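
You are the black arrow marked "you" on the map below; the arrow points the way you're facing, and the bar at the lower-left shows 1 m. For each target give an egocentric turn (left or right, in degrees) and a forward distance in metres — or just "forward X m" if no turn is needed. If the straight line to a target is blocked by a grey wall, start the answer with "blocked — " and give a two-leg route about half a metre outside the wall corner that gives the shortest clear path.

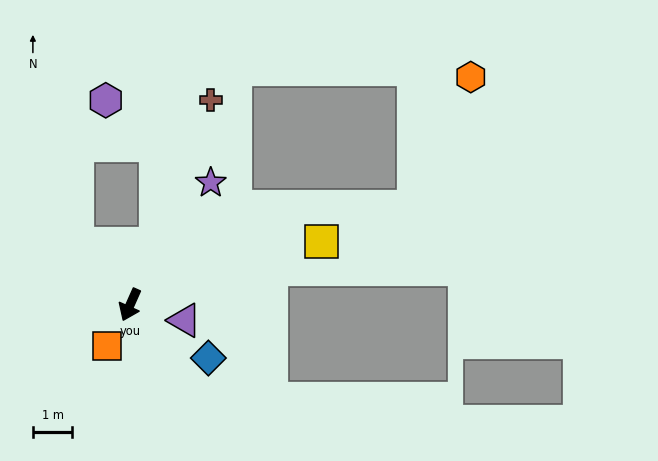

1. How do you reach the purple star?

turn left 171°, forward 3.7 m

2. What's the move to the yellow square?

turn left 132°, forward 5.1 m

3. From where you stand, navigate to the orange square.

turn right 5°, forward 1.2 m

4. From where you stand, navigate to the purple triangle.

turn left 98°, forward 1.4 m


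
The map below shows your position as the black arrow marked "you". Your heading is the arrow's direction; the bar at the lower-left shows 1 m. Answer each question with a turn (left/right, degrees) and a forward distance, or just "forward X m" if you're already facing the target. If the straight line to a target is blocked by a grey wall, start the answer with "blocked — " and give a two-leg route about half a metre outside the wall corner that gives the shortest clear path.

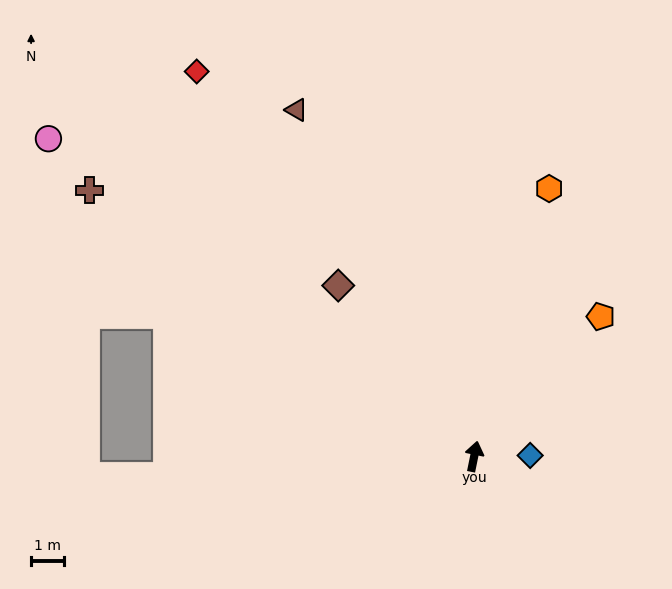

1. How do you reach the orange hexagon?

turn right 4°, forward 8.4 m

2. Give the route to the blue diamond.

turn right 78°, forward 1.7 m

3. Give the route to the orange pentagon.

turn right 31°, forward 5.7 m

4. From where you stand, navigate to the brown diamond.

turn left 50°, forward 6.6 m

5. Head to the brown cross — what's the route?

turn left 67°, forward 14.1 m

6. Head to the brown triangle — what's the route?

turn left 39°, forward 11.7 m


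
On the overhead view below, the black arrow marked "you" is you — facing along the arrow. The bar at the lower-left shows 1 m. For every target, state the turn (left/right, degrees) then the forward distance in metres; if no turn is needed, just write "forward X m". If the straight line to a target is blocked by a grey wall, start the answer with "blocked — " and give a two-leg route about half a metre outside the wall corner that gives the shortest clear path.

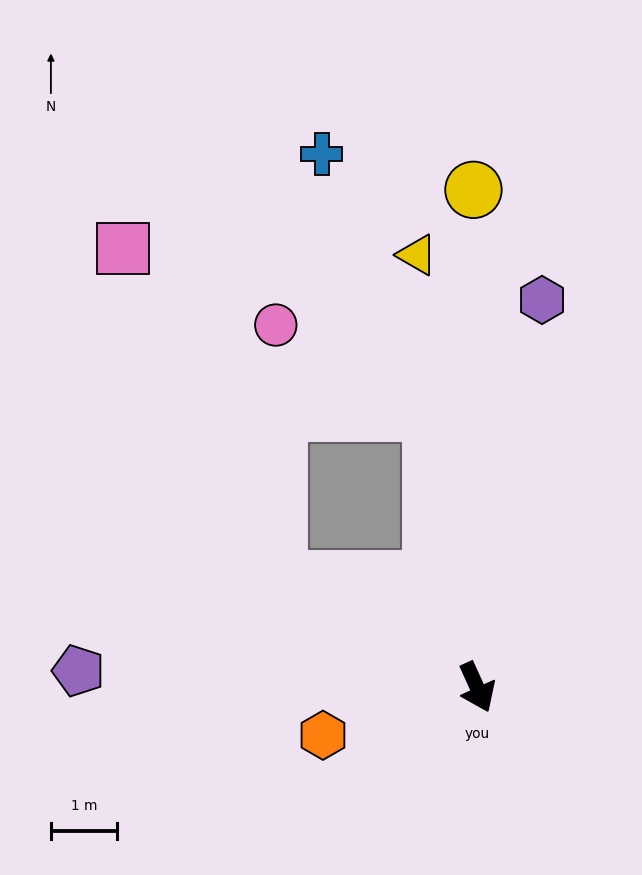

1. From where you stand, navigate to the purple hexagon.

turn left 146°, forward 5.9 m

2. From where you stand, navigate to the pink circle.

blocked — turn left 165°, forward 4.2 m, then turn left 51°, forward 2.7 m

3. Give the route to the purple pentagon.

turn right 117°, forward 6.0 m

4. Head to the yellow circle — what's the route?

turn left 156°, forward 7.5 m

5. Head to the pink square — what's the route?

blocked — turn right 143°, forward 3.4 m, then turn right 36°, forward 5.5 m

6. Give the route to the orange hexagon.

turn right 97°, forward 2.4 m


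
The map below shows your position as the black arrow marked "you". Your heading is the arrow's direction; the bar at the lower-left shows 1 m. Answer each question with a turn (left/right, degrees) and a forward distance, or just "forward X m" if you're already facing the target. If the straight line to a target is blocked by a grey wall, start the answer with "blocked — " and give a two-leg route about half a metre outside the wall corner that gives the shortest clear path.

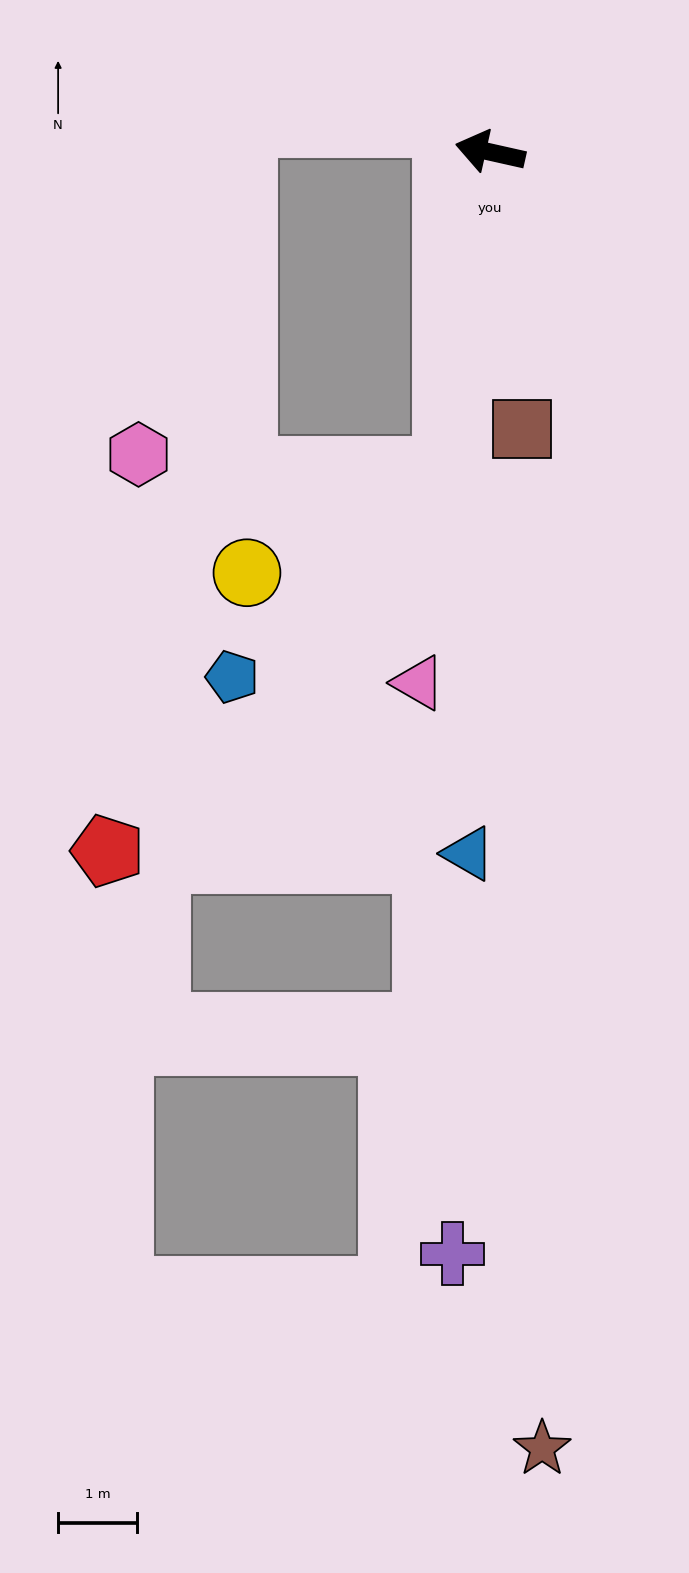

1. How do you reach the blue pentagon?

blocked — turn left 95°, forward 4.1 m, then turn right 38°, forward 3.8 m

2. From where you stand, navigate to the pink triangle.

turn left 95°, forward 6.8 m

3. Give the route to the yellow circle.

blocked — turn left 95°, forward 4.1 m, then turn right 55°, forward 2.8 m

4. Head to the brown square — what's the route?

turn left 109°, forward 3.5 m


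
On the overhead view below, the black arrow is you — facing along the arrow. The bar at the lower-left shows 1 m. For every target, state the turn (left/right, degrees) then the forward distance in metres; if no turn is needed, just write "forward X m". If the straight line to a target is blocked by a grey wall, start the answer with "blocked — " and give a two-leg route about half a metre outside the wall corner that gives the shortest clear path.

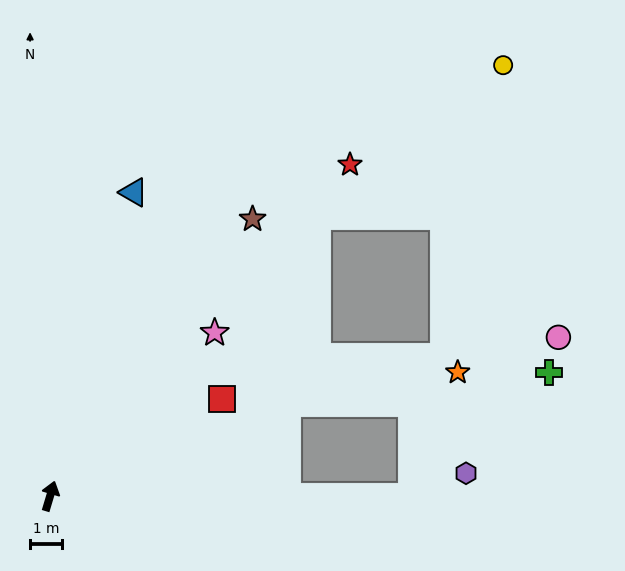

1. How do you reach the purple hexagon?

blocked — turn right 73°, forward 11.3 m, then turn left 23°, forward 1.9 m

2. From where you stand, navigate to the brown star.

turn right 19°, forward 10.7 m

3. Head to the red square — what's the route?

turn right 44°, forward 6.2 m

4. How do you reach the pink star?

turn right 29°, forward 7.2 m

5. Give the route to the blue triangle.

forward 9.8 m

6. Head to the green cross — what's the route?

blocked — turn right 73°, forward 11.3 m, then turn left 42°, forward 5.8 m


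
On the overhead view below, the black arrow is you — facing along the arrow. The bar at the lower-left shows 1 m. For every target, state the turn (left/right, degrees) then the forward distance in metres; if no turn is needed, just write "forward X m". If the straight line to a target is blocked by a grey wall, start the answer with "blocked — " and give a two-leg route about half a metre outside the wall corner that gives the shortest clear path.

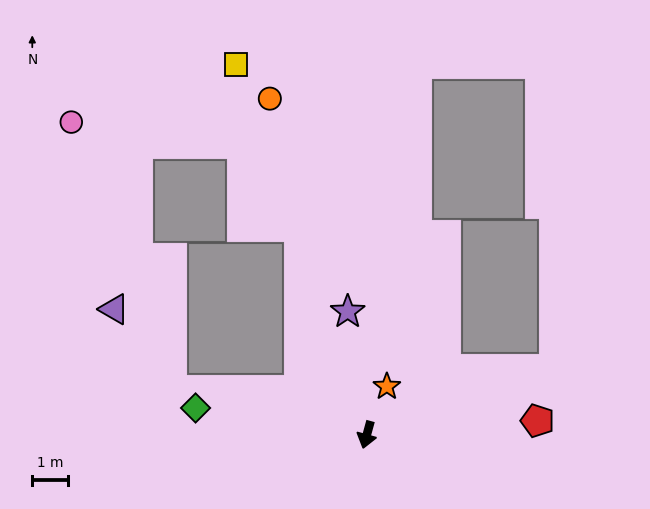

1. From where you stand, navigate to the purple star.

turn right 156°, forward 3.5 m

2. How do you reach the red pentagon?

turn left 110°, forward 4.8 m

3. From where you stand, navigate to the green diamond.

turn right 84°, forward 4.9 m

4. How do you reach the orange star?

turn left 173°, forward 1.5 m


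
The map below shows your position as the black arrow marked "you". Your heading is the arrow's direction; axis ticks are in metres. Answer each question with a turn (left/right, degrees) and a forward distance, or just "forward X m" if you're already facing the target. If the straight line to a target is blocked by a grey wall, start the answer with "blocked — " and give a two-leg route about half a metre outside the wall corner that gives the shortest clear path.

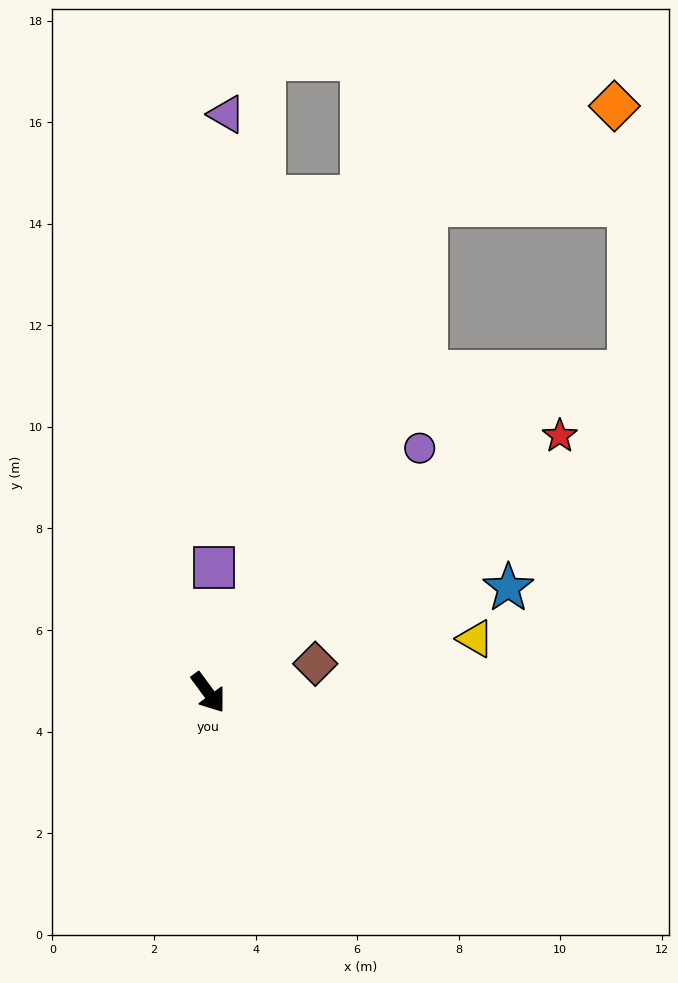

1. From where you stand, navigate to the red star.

turn left 90°, forward 8.6 m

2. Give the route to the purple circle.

turn left 103°, forward 6.4 m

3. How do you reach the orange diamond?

blocked — turn left 120°, forward 10.5 m, then turn right 39°, forward 4.2 m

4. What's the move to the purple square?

turn left 141°, forward 2.5 m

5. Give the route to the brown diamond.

turn left 69°, forward 2.2 m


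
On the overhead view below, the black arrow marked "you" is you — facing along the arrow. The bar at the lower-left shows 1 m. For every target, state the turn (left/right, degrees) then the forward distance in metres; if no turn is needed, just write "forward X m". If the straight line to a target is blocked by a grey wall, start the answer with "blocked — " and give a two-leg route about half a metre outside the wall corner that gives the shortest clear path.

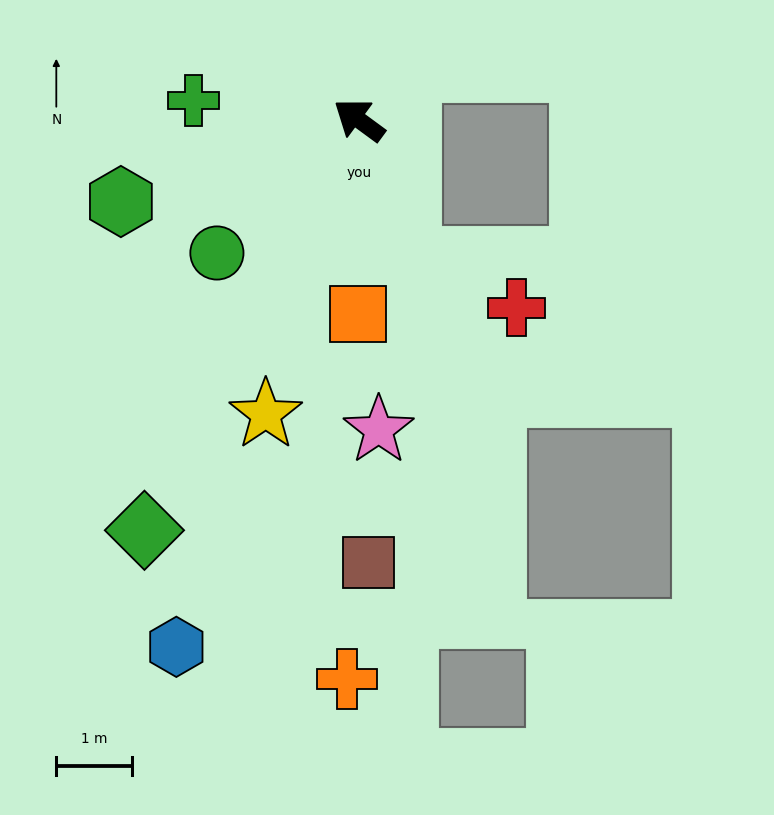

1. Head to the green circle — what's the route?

turn left 79°, forward 2.6 m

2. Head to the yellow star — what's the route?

turn left 109°, forward 4.1 m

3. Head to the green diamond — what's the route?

turn left 99°, forward 6.1 m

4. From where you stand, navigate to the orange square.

turn left 126°, forward 2.6 m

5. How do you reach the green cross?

turn left 30°, forward 2.2 m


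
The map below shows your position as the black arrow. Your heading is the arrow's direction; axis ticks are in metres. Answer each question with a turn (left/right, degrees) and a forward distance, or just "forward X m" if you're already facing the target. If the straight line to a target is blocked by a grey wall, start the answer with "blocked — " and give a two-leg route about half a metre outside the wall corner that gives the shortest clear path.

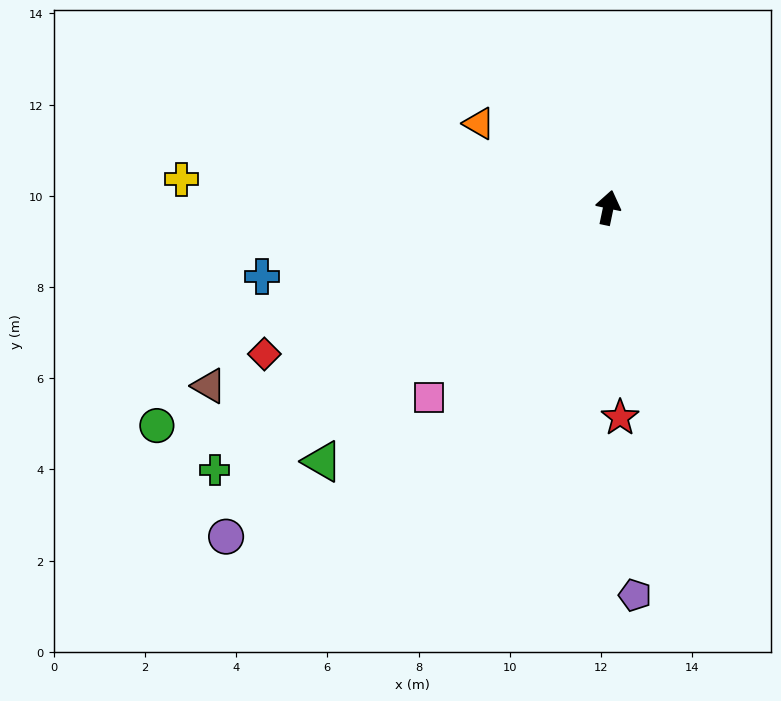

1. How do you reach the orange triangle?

turn left 69°, forward 3.4 m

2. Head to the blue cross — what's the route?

turn left 113°, forward 7.7 m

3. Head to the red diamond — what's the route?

turn left 125°, forward 8.2 m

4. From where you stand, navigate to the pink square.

turn left 148°, forward 5.7 m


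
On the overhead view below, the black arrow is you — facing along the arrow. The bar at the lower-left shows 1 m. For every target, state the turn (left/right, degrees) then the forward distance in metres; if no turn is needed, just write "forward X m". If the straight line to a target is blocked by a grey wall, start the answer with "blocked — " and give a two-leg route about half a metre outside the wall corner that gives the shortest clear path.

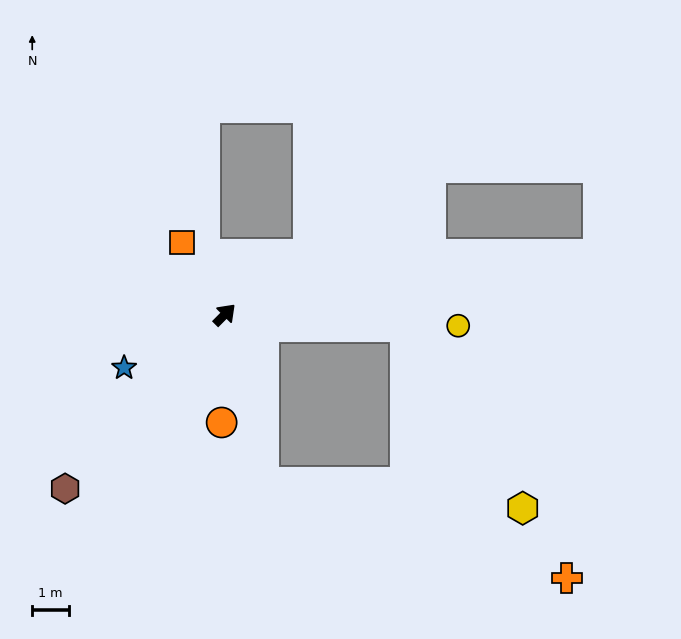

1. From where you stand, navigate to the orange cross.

blocked — turn right 122°, forward 4.7 m, then turn left 59°, forward 8.7 m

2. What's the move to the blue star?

turn left 163°, forward 3.1 m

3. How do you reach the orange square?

turn left 75°, forward 2.3 m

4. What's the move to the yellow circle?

turn right 48°, forward 6.4 m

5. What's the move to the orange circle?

turn right 137°, forward 2.9 m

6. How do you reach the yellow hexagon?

blocked — turn right 49°, forward 5.0 m, then turn right 54°, forward 5.9 m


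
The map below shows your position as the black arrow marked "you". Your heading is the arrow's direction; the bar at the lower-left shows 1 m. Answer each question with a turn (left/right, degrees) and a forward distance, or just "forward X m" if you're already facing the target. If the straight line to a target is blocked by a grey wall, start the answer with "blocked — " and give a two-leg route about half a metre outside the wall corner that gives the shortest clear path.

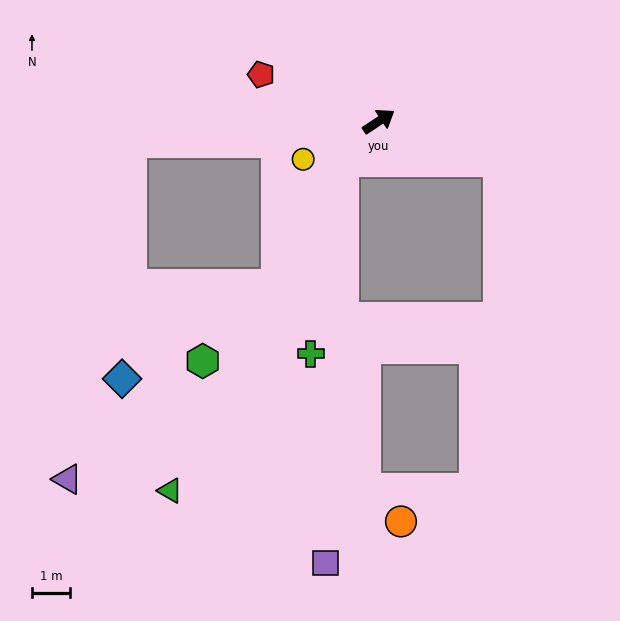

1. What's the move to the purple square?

blocked — turn right 165°, forward 1.4 m, then turn left 39°, forward 10.7 m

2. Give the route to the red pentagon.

turn left 125°, forward 3.4 m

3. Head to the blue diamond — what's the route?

blocked — turn left 151°, forward 6.6 m, then turn left 83°, forward 6.3 m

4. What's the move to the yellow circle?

turn left 173°, forward 2.2 m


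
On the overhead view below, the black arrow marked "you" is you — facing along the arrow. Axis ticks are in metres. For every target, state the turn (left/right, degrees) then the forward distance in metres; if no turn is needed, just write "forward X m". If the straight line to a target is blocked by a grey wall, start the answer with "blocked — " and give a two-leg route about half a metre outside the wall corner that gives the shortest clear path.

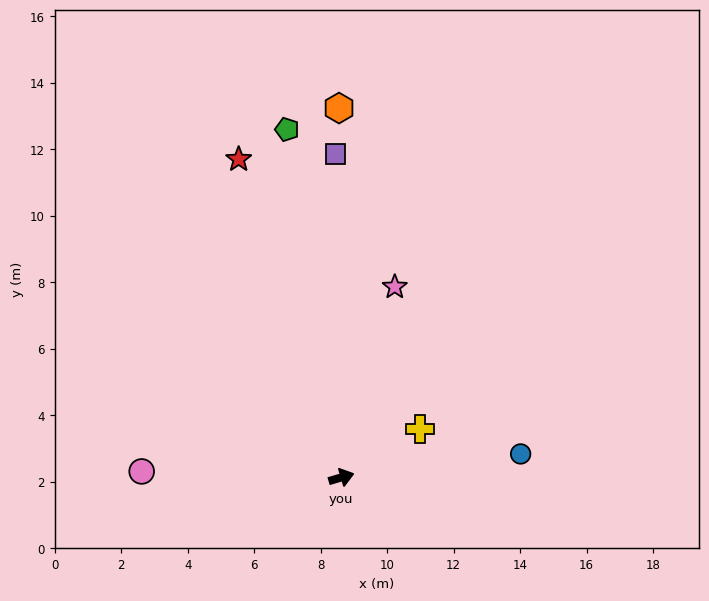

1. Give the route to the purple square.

turn left 75°, forward 9.7 m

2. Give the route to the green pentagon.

turn left 82°, forward 10.6 m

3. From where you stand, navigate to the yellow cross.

turn left 15°, forward 2.8 m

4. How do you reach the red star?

turn left 91°, forward 10.1 m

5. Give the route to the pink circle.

turn left 162°, forward 6.0 m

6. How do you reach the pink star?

turn left 58°, forward 6.0 m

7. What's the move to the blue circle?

turn right 9°, forward 5.4 m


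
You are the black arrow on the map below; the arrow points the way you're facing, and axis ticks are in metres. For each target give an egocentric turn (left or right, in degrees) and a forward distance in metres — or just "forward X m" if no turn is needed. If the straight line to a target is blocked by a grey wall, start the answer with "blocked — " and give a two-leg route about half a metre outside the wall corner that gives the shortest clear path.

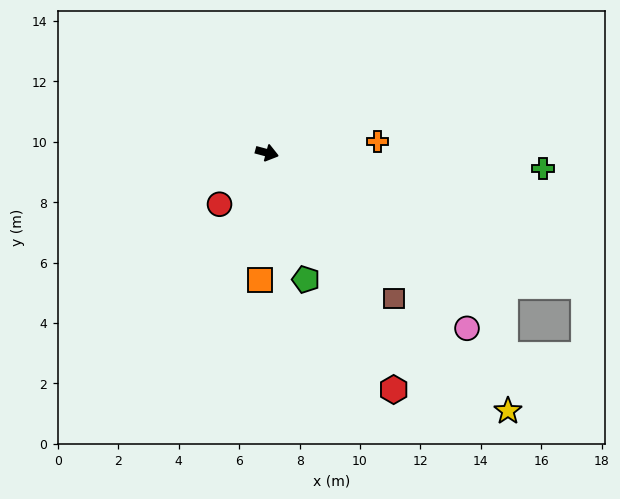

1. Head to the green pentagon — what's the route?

turn right 58°, forward 4.4 m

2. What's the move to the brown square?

turn right 34°, forward 6.4 m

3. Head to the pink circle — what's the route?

turn right 26°, forward 8.8 m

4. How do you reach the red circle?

turn right 118°, forward 2.3 m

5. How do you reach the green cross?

turn left 12°, forward 9.2 m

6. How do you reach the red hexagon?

turn right 47°, forward 8.9 m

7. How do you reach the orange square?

turn right 78°, forward 4.2 m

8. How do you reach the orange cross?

turn left 21°, forward 3.7 m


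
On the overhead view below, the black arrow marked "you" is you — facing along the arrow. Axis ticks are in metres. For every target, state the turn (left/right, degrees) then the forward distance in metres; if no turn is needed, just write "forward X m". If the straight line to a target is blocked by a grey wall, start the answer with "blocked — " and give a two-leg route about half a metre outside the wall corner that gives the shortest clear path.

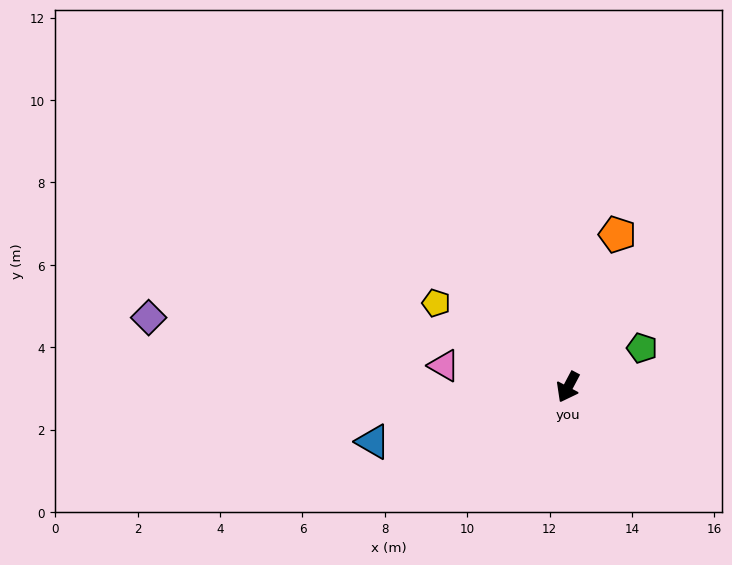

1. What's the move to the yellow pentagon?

turn right 95°, forward 3.8 m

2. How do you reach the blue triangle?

turn right 46°, forward 4.9 m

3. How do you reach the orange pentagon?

turn right 170°, forward 3.9 m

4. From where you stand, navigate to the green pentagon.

turn left 146°, forward 2.0 m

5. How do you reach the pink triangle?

turn right 72°, forward 3.1 m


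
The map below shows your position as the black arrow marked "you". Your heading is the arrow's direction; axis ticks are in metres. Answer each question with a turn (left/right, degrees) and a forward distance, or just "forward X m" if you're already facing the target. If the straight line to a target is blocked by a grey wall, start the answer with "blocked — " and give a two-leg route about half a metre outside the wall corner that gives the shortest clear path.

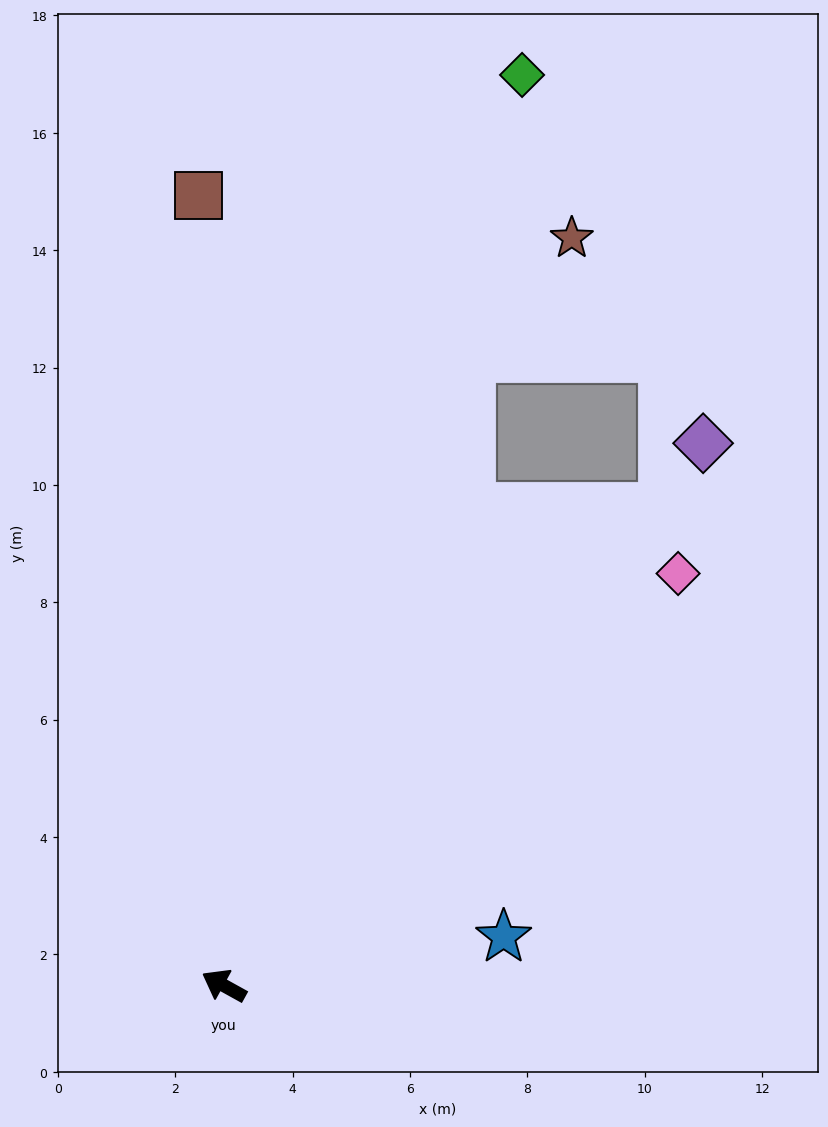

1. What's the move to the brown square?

turn right 59°, forward 13.5 m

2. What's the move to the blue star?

turn right 141°, forward 4.8 m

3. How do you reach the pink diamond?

turn right 109°, forward 10.4 m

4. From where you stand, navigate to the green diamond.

turn right 79°, forward 16.3 m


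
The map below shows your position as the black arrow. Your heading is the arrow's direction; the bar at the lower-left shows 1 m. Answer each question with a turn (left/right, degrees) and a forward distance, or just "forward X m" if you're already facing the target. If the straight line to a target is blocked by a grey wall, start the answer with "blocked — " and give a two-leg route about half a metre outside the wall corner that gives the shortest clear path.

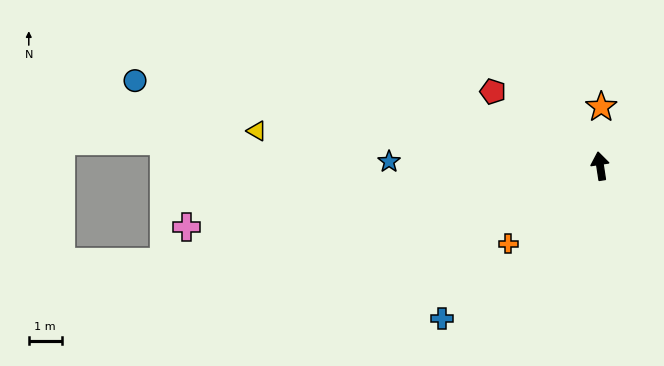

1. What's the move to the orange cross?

turn left 122°, forward 3.7 m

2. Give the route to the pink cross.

turn left 90°, forward 12.7 m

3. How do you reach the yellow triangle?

turn left 75°, forward 10.5 m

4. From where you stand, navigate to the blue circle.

turn left 71°, forward 14.4 m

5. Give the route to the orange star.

turn right 10°, forward 1.8 m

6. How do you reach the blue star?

turn left 80°, forward 6.4 m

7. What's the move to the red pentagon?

turn left 47°, forward 4.0 m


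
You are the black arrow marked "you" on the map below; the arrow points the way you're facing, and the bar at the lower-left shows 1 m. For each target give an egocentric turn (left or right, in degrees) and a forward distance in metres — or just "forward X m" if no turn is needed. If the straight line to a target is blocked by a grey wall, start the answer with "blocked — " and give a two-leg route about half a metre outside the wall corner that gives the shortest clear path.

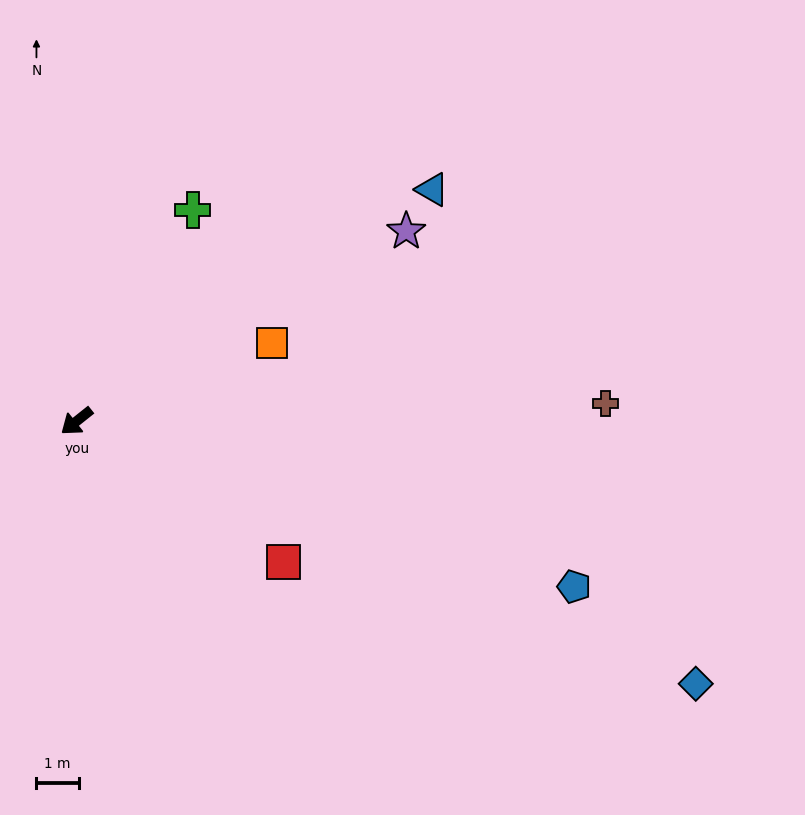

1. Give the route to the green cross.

turn right 157°, forward 5.7 m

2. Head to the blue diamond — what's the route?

turn left 118°, forward 15.8 m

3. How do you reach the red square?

turn left 107°, forward 5.9 m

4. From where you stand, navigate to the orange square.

turn left 163°, forward 4.9 m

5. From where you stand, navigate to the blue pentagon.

turn left 123°, forward 12.3 m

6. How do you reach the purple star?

turn left 171°, forward 8.9 m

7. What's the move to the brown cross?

turn left 143°, forward 12.4 m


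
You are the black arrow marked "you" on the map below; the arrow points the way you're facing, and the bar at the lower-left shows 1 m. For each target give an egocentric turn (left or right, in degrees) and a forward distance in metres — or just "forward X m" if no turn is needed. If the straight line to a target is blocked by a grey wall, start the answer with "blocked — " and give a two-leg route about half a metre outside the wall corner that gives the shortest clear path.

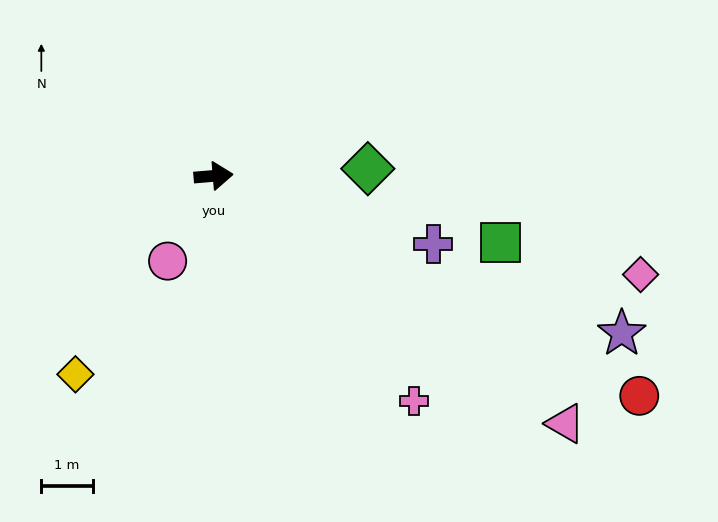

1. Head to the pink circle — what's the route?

turn right 123°, forward 1.9 m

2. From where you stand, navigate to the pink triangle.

turn right 40°, forward 8.4 m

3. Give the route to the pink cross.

turn right 53°, forward 5.9 m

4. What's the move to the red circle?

turn right 32°, forward 9.3 m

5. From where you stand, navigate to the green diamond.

turn right 2°, forward 3.0 m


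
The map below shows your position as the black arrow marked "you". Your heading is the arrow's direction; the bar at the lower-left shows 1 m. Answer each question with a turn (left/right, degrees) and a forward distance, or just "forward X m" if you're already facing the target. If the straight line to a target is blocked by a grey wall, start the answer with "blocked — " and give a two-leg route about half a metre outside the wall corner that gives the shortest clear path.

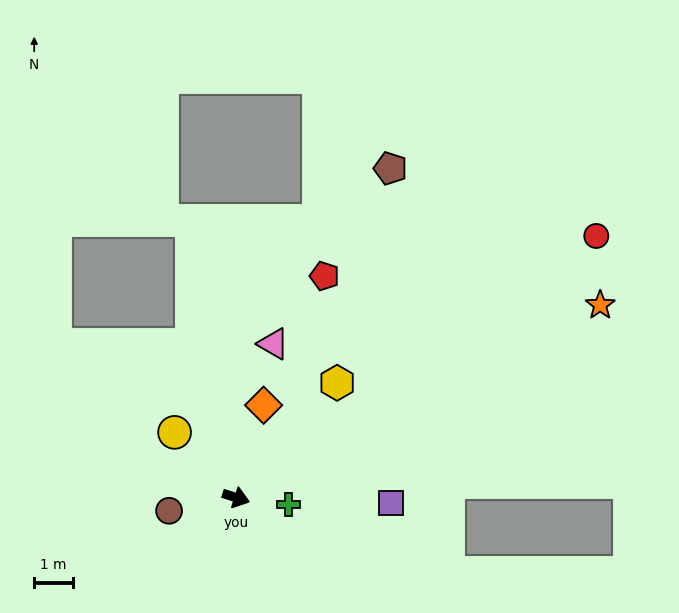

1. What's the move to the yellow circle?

turn left 151°, forward 2.3 m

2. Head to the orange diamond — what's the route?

turn left 91°, forward 2.5 m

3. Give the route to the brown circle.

turn right 151°, forward 1.8 m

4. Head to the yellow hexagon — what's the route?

turn left 67°, forward 3.9 m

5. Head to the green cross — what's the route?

turn left 10°, forward 1.4 m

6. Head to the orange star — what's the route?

turn left 46°, forward 10.6 m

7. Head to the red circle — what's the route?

turn left 54°, forward 11.5 m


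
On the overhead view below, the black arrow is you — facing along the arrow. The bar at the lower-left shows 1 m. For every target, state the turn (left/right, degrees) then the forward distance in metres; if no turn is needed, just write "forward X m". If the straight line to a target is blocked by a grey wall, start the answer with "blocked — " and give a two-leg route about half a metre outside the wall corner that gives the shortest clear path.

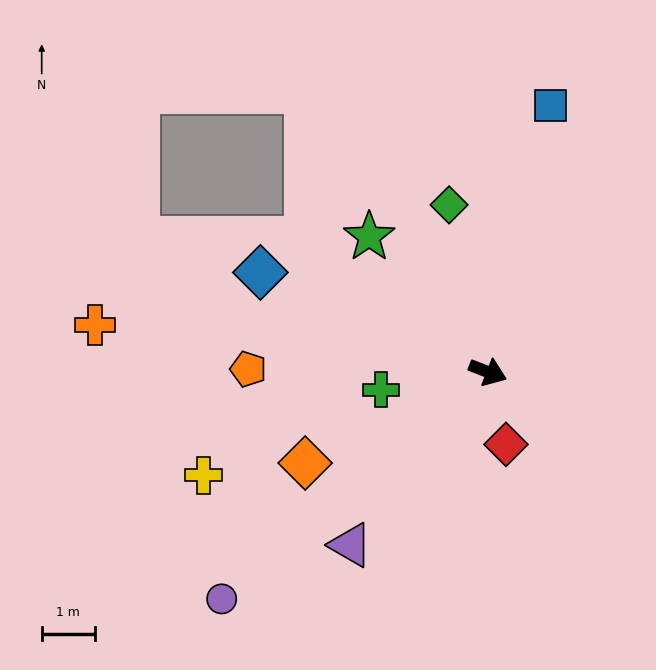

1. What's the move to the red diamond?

turn right 55°, forward 1.4 m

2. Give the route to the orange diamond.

turn right 132°, forward 3.9 m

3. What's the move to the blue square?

turn left 98°, forward 5.2 m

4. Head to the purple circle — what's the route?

turn right 118°, forward 6.6 m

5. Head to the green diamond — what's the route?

turn left 124°, forward 3.2 m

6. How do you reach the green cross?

turn right 149°, forward 2.0 m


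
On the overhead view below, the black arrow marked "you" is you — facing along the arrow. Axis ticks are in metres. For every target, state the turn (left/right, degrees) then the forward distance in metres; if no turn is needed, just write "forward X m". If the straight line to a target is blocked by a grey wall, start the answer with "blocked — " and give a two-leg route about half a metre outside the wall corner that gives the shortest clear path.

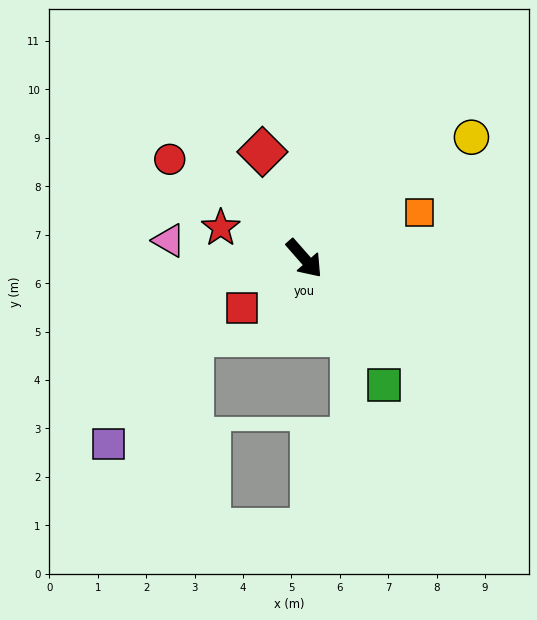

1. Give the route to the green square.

turn right 9°, forward 3.1 m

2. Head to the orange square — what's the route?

turn left 71°, forward 2.6 m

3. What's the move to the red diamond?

turn left 160°, forward 2.4 m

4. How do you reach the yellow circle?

turn left 85°, forward 4.3 m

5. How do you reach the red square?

turn right 93°, forward 1.6 m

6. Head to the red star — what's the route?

turn right 151°, forward 1.8 m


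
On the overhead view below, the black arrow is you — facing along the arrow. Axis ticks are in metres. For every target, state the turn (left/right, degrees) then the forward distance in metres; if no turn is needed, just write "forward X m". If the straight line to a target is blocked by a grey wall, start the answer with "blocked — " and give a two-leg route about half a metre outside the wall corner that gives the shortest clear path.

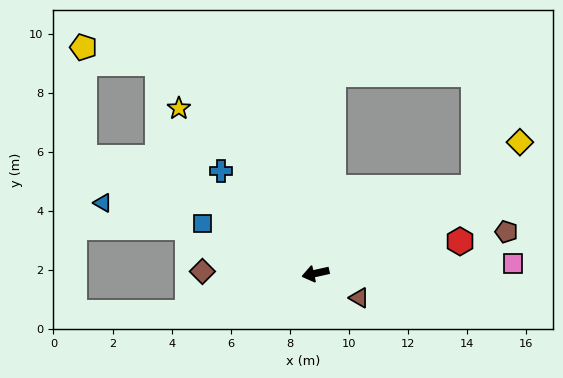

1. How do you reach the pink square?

turn left 170°, forward 6.7 m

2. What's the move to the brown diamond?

turn right 14°, forward 3.8 m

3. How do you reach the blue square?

turn right 36°, forward 4.2 m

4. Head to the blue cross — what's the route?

turn right 60°, forward 4.7 m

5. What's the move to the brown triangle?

turn left 138°, forward 1.7 m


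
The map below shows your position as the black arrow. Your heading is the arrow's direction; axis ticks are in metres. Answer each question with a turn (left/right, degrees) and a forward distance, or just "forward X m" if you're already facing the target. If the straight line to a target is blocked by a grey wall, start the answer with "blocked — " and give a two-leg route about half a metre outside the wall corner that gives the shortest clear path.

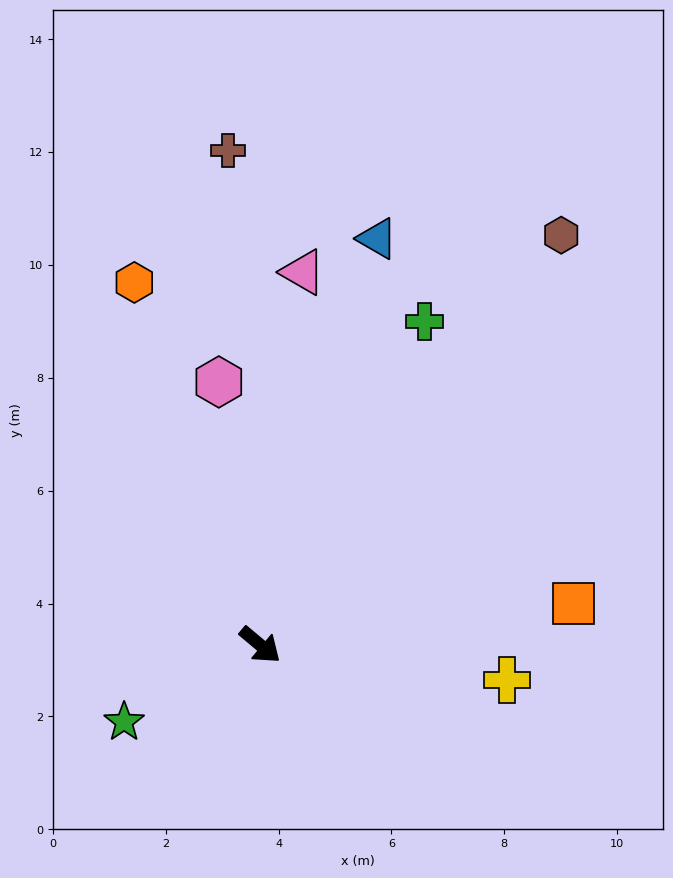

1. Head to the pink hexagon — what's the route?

turn left 139°, forward 4.7 m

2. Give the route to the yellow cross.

turn left 32°, forward 4.4 m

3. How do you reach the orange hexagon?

turn left 149°, forward 6.8 m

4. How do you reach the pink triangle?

turn left 123°, forward 6.7 m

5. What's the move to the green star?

turn right 111°, forward 2.8 m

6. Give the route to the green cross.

turn left 103°, forward 6.4 m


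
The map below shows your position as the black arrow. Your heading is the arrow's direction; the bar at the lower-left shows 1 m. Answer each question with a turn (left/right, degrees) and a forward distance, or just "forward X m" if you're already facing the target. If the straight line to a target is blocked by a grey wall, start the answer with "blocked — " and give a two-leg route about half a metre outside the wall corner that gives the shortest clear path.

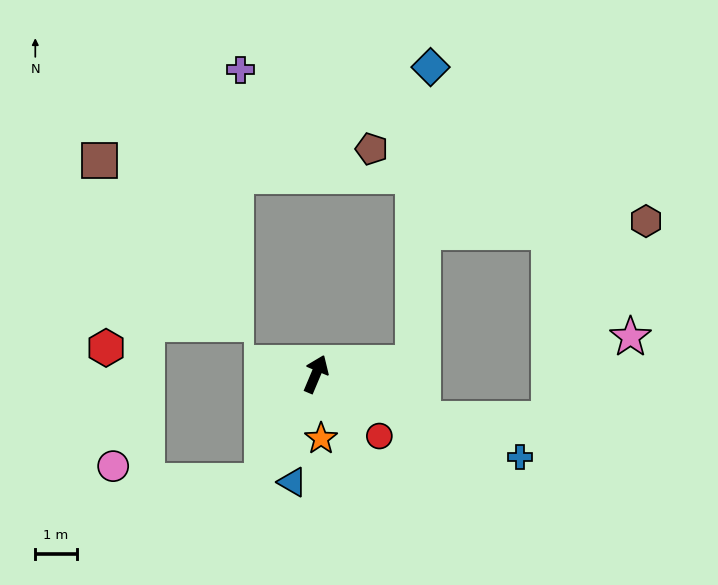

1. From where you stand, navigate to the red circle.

turn right 112°, forward 2.1 m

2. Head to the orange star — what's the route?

turn right 153°, forward 1.6 m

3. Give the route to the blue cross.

turn right 89°, forward 5.3 m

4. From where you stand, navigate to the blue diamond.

blocked — turn right 60°, forward 2.4 m, then turn left 79°, forward 7.1 m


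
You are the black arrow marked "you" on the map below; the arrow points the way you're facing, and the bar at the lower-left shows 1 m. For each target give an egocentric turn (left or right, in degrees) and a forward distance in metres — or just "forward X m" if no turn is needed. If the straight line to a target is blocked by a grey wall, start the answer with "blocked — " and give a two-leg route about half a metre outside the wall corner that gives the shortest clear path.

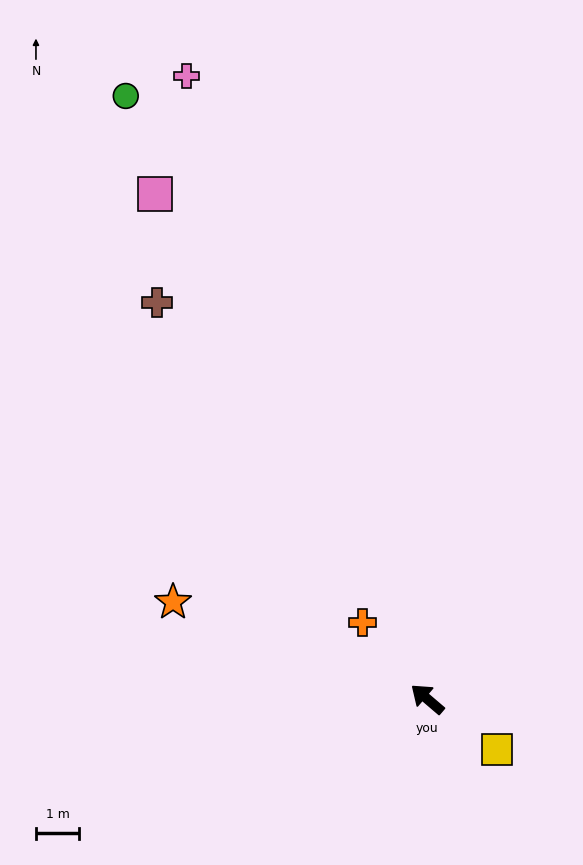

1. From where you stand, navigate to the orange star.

turn left 20°, forward 6.3 m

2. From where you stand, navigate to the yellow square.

turn right 175°, forward 2.0 m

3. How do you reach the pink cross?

turn right 28°, forward 15.4 m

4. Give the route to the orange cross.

turn right 9°, forward 2.3 m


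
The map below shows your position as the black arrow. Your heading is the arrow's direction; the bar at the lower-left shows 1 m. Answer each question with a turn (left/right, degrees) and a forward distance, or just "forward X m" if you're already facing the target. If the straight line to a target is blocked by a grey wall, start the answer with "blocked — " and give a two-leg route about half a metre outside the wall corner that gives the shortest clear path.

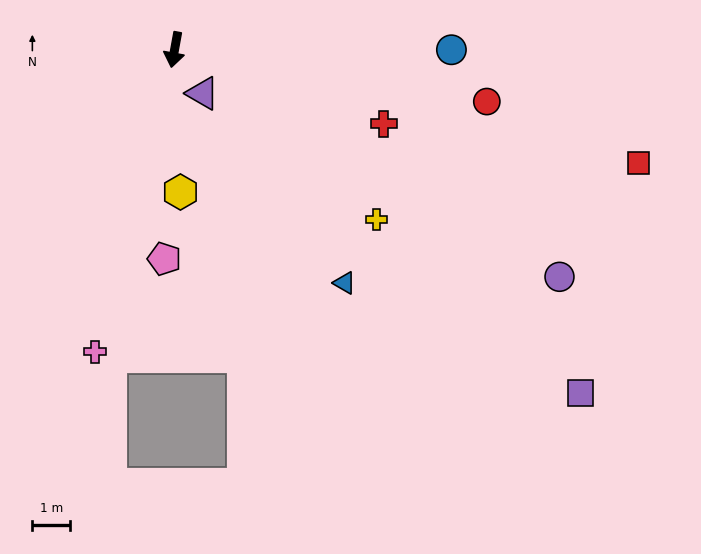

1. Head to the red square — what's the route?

turn left 87°, forward 12.6 m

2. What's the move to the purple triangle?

turn left 43°, forward 1.4 m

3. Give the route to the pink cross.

turn right 4°, forward 8.2 m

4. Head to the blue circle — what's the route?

turn left 100°, forward 7.3 m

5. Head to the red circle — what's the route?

turn left 91°, forward 8.4 m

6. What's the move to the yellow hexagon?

turn left 13°, forward 3.8 m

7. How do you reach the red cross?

turn left 81°, forward 5.9 m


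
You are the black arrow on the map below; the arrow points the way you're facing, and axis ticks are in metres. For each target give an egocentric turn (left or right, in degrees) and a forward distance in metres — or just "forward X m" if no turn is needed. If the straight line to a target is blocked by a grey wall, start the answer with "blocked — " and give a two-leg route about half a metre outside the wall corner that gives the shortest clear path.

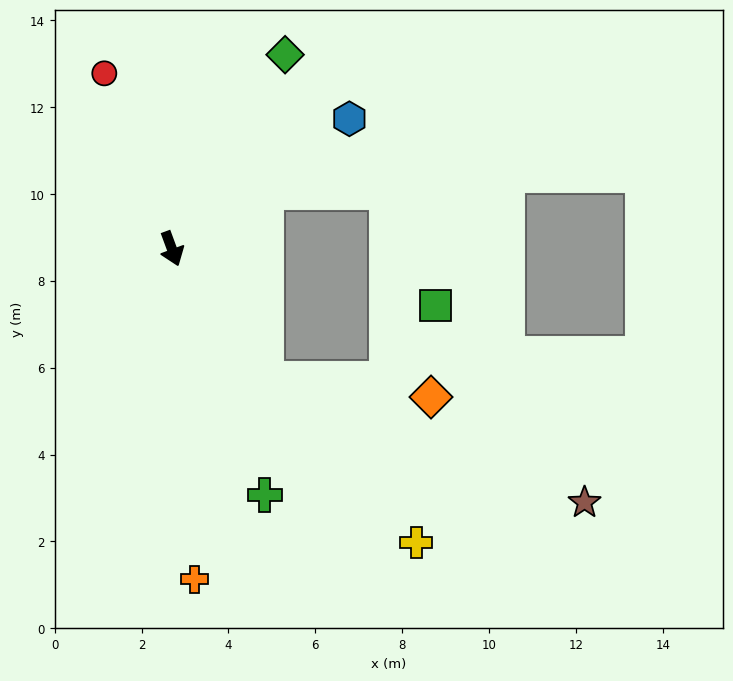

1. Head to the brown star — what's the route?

blocked — turn left 16°, forward 3.7 m, then turn left 33°, forward 7.9 m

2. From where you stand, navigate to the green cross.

forward 6.1 m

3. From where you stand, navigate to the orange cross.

turn right 16°, forward 7.6 m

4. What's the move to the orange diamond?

blocked — turn left 16°, forward 3.7 m, then turn left 48°, forward 3.8 m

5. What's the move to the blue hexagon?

turn left 106°, forward 5.1 m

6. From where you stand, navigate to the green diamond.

turn left 129°, forward 5.2 m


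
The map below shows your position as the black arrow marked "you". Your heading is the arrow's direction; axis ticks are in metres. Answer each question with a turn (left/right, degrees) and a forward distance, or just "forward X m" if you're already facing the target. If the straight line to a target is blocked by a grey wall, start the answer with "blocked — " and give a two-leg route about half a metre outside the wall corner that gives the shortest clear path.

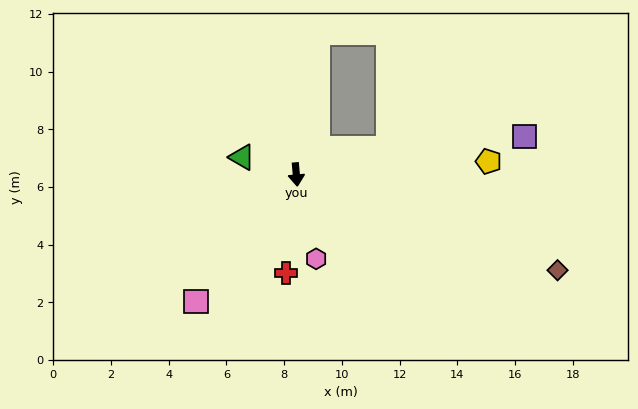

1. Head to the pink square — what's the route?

turn right 43°, forward 5.6 m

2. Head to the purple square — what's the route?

turn left 95°, forward 8.0 m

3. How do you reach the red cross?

turn right 11°, forward 3.4 m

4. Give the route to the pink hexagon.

turn left 8°, forward 3.0 m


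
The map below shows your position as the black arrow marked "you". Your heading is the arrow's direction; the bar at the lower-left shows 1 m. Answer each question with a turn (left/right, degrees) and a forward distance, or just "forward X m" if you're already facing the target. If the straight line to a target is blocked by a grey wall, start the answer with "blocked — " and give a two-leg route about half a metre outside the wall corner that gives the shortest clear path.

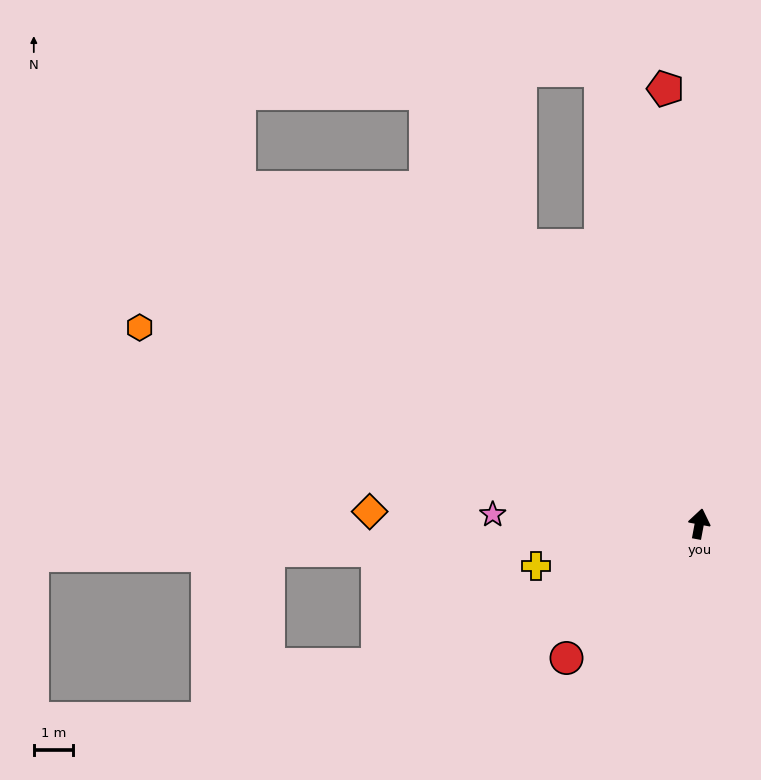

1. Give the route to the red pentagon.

turn left 15°, forward 11.2 m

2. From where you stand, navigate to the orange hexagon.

turn left 81°, forward 15.3 m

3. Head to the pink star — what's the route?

turn left 98°, forward 5.3 m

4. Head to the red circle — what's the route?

turn left 146°, forward 4.9 m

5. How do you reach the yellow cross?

turn left 115°, forward 4.3 m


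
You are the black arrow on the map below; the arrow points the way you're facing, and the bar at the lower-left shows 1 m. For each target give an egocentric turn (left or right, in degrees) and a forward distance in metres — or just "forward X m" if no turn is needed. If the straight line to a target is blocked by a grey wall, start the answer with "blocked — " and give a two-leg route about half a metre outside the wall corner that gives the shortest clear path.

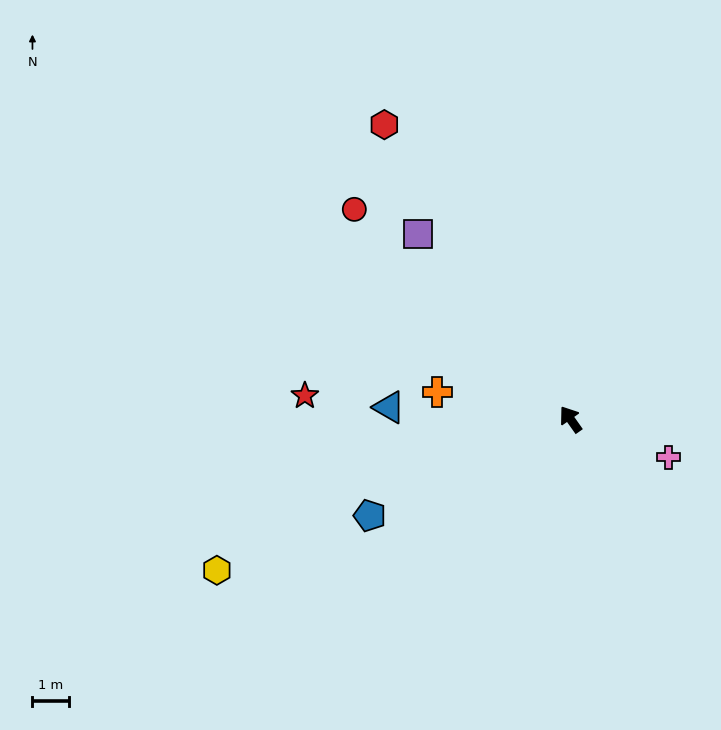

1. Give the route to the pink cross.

turn right 146°, forward 2.9 m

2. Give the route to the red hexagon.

turn right 3°, forward 9.5 m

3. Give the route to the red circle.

turn left 11°, forward 8.2 m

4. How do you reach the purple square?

turn left 4°, forward 6.5 m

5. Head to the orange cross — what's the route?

turn left 43°, forward 3.7 m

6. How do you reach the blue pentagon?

turn left 80°, forward 6.0 m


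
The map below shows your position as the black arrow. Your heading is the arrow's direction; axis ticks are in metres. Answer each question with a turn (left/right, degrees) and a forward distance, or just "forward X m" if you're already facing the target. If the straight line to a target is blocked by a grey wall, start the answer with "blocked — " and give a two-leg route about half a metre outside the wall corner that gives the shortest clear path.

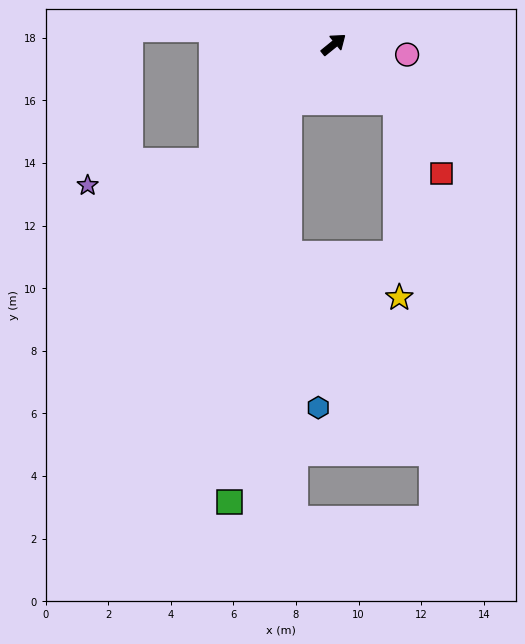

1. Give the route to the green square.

blocked — turn right 167°, forward 2.3 m, then turn left 29°, forward 12.9 m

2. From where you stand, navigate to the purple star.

blocked — turn right 175°, forward 5.4 m, then turn right 33°, forward 4.0 m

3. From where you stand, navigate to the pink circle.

turn right 47°, forward 2.4 m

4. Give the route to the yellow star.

blocked — turn right 82°, forward 2.7 m, then turn right 46°, forward 6.2 m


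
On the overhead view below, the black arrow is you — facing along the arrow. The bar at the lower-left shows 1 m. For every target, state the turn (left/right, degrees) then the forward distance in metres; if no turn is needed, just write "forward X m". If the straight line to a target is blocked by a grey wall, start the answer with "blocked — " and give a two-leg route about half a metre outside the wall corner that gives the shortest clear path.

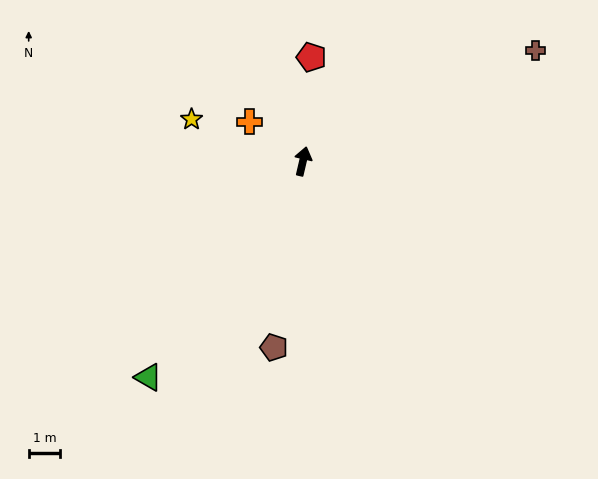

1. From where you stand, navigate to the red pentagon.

turn left 9°, forward 3.3 m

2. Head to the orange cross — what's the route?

turn left 67°, forward 2.1 m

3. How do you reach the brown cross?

turn right 51°, forward 8.2 m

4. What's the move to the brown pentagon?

turn right 176°, forward 6.0 m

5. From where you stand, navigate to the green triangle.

turn left 158°, forward 8.5 m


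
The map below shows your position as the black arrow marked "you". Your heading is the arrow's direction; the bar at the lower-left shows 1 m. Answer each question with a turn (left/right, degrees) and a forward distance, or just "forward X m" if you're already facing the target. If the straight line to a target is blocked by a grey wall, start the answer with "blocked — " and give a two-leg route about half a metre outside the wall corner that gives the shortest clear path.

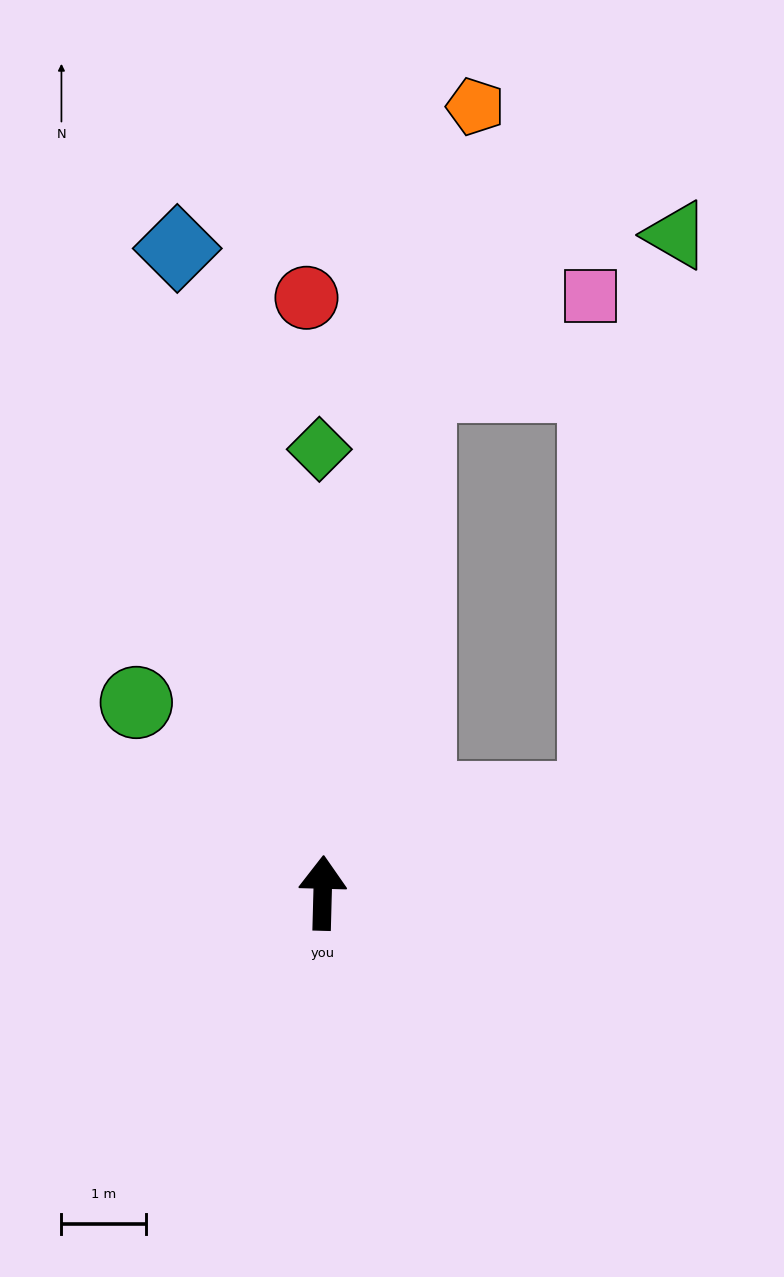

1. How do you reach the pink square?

blocked — turn right 9°, forward 6.1 m, then turn right 52°, forward 2.3 m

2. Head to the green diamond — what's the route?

forward 5.2 m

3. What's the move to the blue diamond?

turn left 14°, forward 7.8 m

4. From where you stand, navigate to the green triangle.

blocked — turn right 69°, forward 3.4 m, then turn left 62°, forward 6.7 m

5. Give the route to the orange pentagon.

turn right 9°, forward 9.4 m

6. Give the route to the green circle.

turn left 46°, forward 3.1 m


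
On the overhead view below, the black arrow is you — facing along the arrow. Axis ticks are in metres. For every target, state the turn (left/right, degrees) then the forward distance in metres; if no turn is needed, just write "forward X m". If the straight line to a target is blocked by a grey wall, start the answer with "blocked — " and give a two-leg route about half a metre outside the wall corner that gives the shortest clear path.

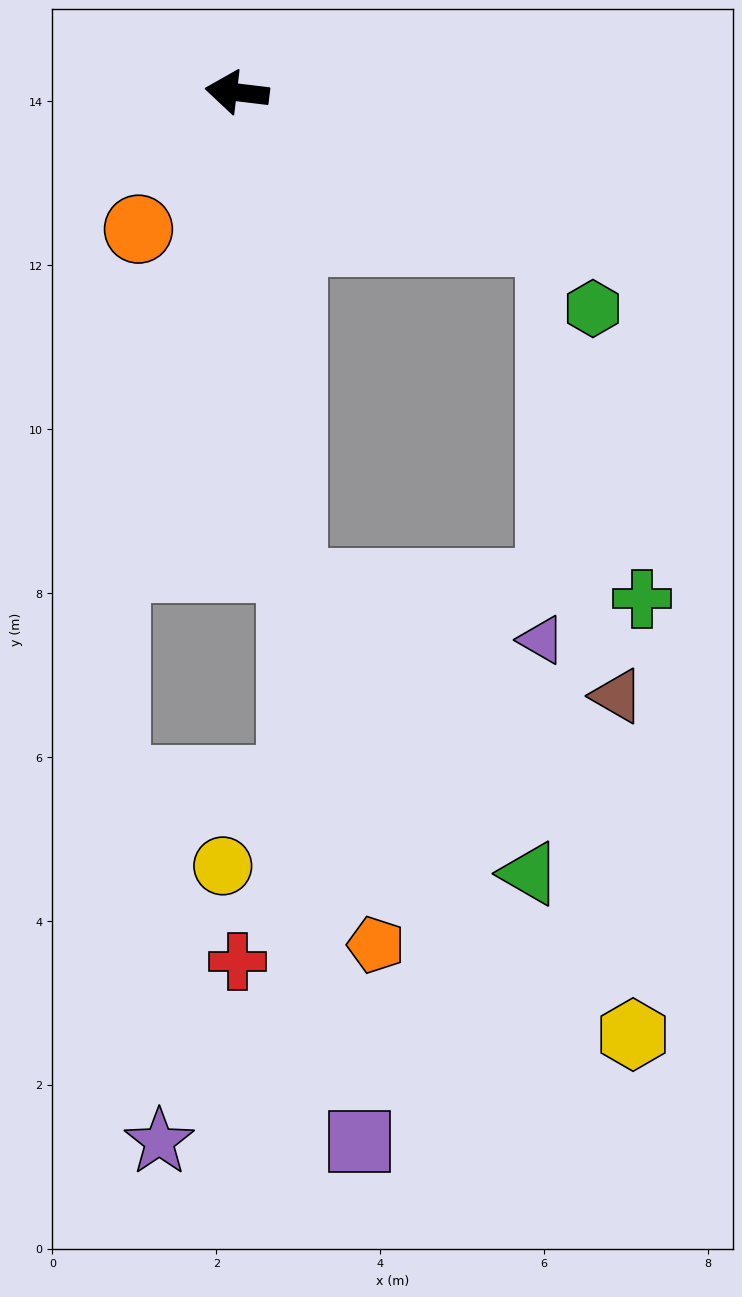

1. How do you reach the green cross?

blocked — turn left 103°, forward 6.0 m, then turn left 81°, forward 4.3 m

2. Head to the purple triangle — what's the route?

blocked — turn left 103°, forward 6.0 m, then turn left 71°, forward 3.1 m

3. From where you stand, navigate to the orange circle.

turn left 61°, forward 2.1 m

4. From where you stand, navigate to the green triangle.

blocked — turn left 103°, forward 6.0 m, then turn left 33°, forward 4.6 m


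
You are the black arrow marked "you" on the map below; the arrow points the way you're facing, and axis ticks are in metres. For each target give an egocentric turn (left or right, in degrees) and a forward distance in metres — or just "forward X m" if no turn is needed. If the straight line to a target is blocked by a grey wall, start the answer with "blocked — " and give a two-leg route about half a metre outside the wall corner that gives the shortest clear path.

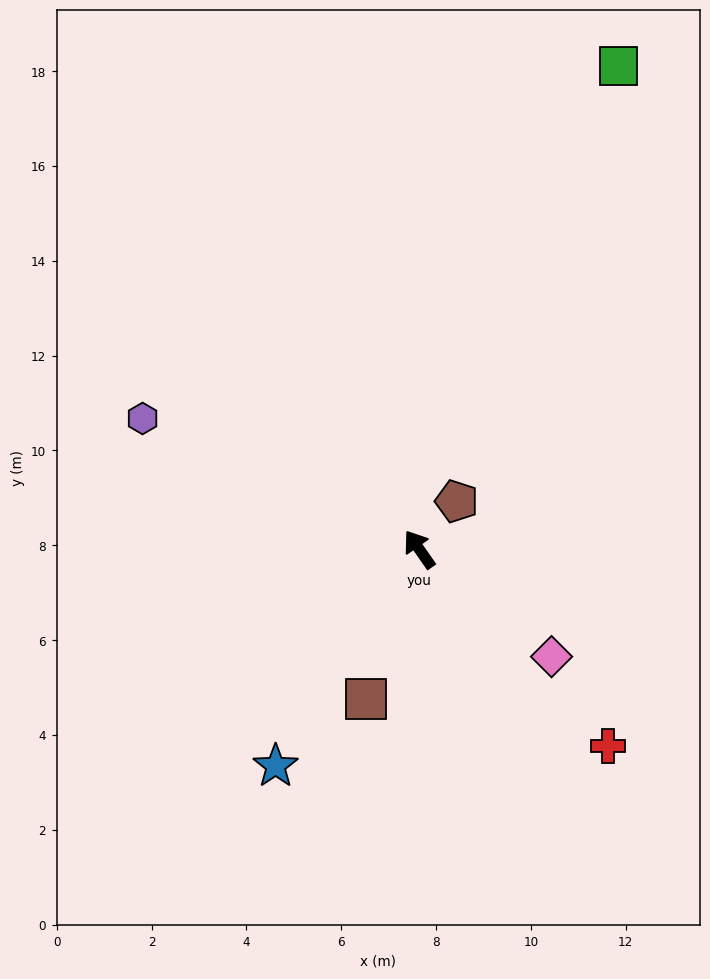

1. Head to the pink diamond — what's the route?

turn right 164°, forward 3.6 m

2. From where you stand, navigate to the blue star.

turn left 112°, forward 5.5 m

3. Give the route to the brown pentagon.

turn right 73°, forward 1.3 m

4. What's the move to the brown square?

turn left 126°, forward 3.4 m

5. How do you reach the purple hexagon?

turn left 30°, forward 6.5 m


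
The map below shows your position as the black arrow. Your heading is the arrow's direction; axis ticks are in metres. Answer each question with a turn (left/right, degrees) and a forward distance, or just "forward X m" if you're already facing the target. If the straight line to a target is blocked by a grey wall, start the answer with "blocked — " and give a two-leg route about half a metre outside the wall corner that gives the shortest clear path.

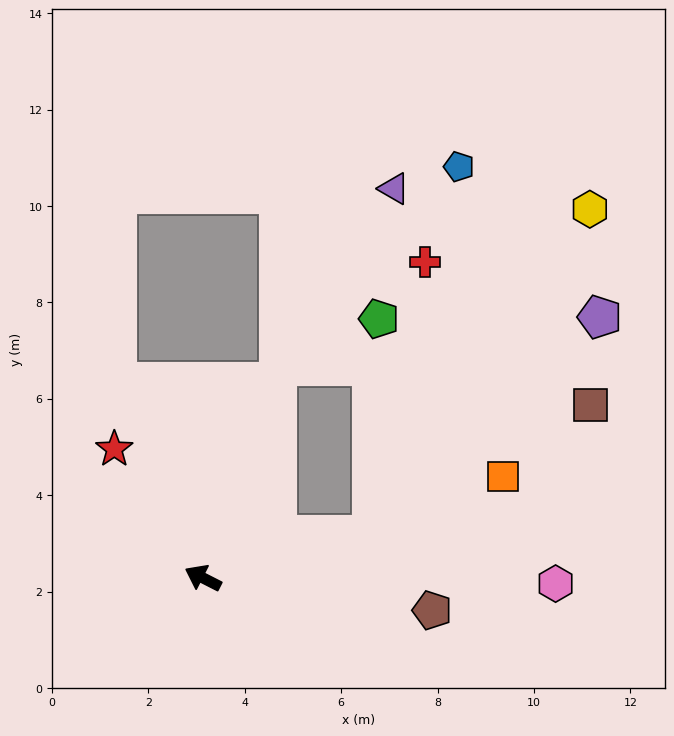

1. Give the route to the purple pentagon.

blocked — turn right 139°, forward 3.6 m, then turn left 30°, forward 6.5 m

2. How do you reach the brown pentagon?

turn right 161°, forward 4.8 m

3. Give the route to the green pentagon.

blocked — turn right 139°, forward 3.6 m, then turn left 74°, forward 4.5 m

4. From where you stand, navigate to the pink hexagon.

turn right 154°, forward 7.3 m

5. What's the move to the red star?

turn right 28°, forward 3.2 m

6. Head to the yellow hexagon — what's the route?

blocked — turn right 139°, forward 3.6 m, then turn left 42°, forward 8.1 m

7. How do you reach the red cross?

blocked — turn right 139°, forward 3.6 m, then turn left 65°, forward 5.8 m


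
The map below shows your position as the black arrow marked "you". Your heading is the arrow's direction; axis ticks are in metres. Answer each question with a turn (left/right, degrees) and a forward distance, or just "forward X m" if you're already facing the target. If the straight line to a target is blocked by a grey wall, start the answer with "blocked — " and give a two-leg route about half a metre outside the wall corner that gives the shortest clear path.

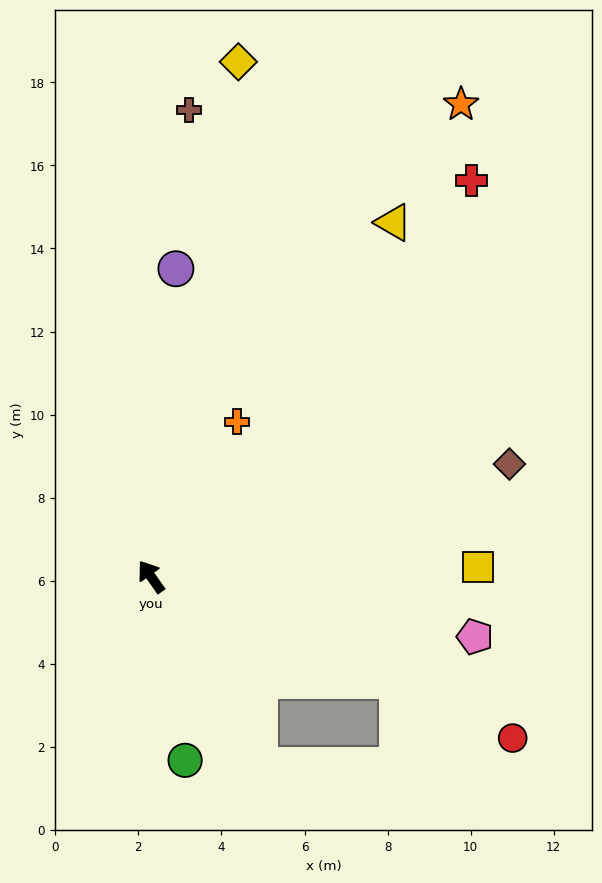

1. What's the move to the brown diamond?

turn right 108°, forward 9.0 m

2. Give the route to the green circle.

turn left 155°, forward 4.5 m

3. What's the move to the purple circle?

turn right 40°, forward 7.4 m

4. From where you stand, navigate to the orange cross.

turn right 64°, forward 4.3 m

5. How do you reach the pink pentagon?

turn right 136°, forward 7.9 m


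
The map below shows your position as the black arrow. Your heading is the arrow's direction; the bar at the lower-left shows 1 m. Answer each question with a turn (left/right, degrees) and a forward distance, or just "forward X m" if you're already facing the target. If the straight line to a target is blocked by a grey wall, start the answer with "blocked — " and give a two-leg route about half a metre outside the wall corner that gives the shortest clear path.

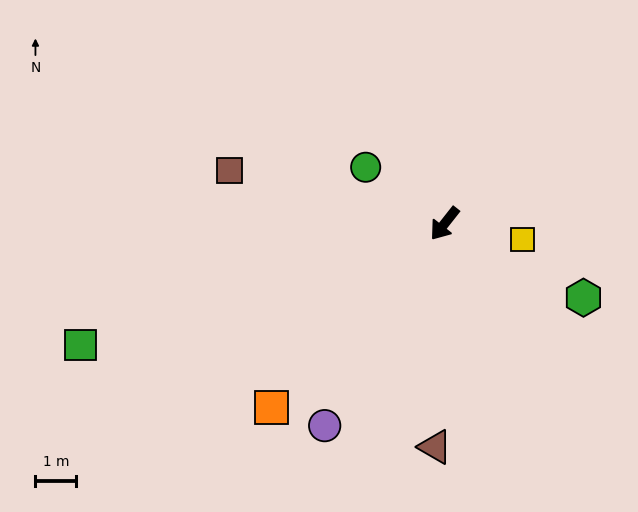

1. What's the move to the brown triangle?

turn left 36°, forward 5.5 m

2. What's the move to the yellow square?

turn left 117°, forward 1.9 m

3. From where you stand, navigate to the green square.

turn right 33°, forward 9.4 m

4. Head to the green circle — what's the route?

turn right 87°, forward 2.4 m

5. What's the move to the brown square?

turn right 66°, forward 5.4 m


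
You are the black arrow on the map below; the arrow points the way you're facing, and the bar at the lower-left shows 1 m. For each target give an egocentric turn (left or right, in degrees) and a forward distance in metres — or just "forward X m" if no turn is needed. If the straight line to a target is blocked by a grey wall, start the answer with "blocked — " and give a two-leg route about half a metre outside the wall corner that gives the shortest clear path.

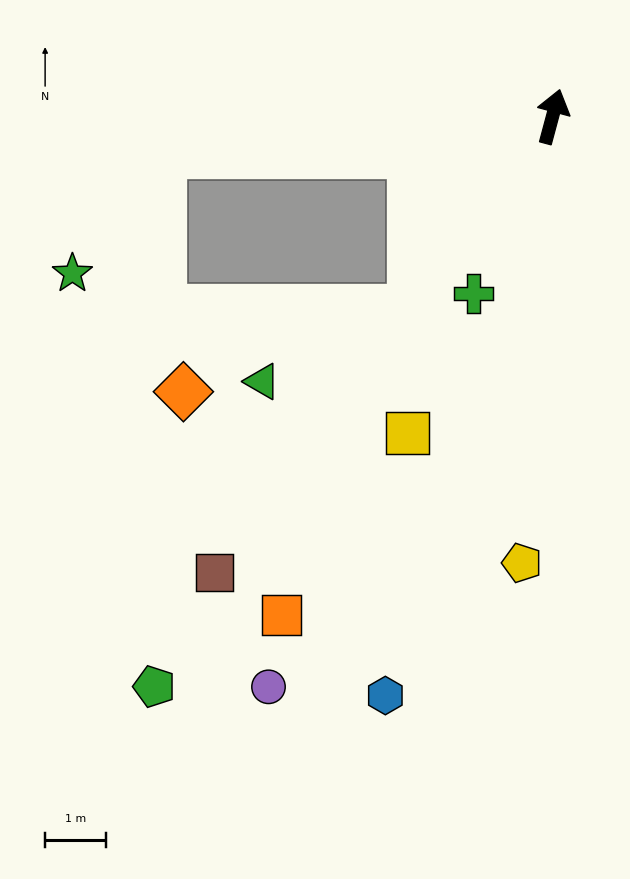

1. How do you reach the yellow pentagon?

turn right 169°, forward 7.4 m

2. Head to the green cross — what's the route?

turn left 171°, forward 3.2 m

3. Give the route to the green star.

blocked — turn left 110°, forward 6.5 m, then turn left 49°, forward 2.5 m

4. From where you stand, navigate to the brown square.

turn left 158°, forward 9.4 m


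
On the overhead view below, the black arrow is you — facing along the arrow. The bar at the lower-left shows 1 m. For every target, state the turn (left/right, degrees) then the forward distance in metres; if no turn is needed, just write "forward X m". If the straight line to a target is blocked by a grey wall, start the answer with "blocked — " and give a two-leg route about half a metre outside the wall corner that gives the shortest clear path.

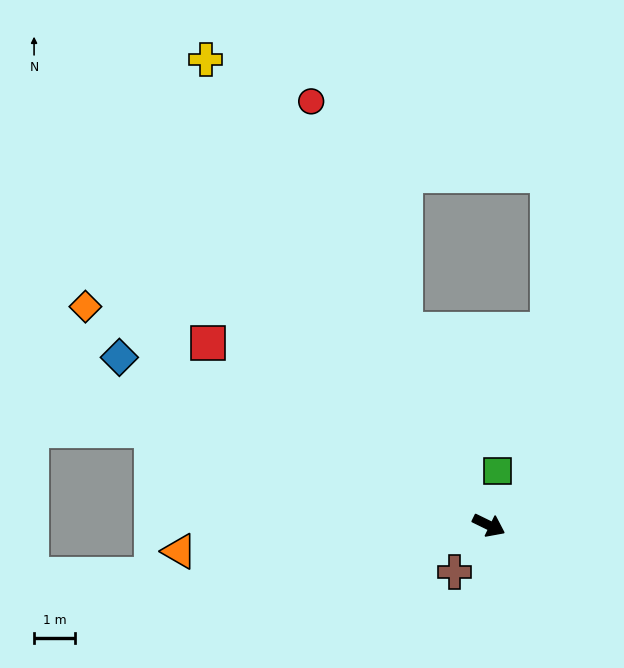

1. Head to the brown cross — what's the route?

turn right 100°, forward 1.4 m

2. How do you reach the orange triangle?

turn right 149°, forward 7.7 m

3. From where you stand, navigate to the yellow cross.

turn left 147°, forward 13.5 m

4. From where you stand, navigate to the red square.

turn left 173°, forward 8.3 m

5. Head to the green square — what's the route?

turn left 107°, forward 1.4 m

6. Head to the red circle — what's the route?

turn left 139°, forward 11.3 m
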